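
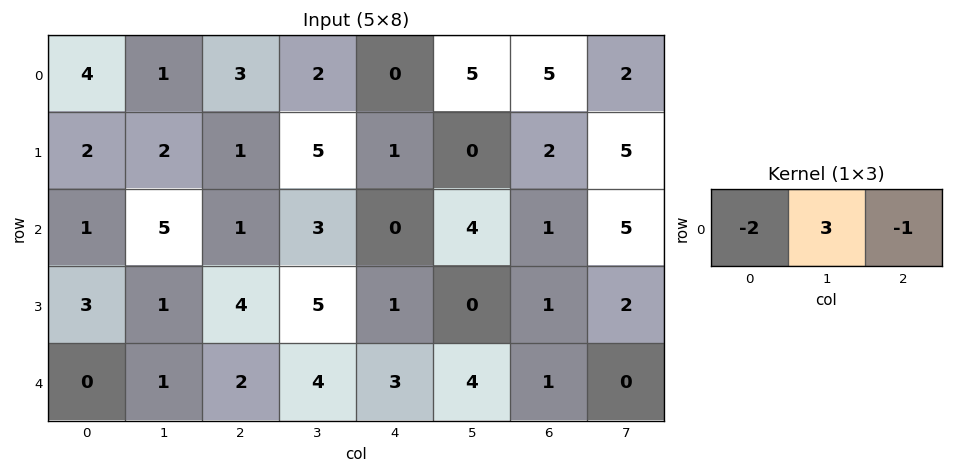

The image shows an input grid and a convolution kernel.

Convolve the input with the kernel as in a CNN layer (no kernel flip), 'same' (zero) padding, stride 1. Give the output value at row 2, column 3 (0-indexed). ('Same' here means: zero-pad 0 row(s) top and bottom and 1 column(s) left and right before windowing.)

The receptive field on the zero-padded input at this output position is [1 3 0]. Elementwise product with the kernel and sum: 1·-2 + 3·3 + 0·-1.

7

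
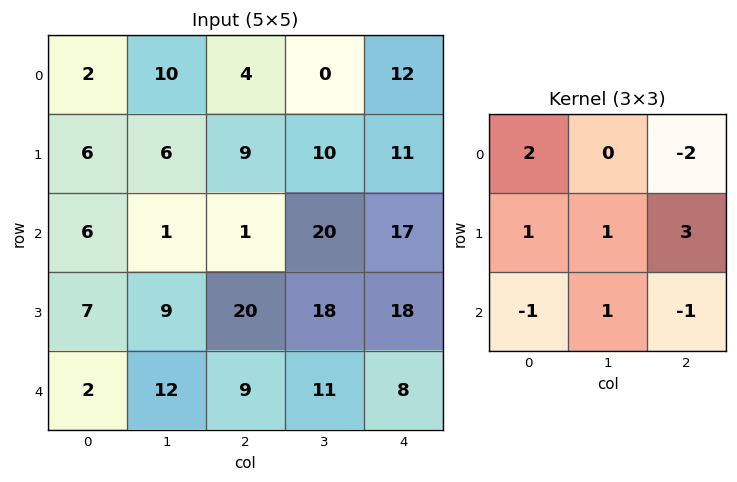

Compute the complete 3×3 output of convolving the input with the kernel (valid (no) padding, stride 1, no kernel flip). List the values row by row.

Output[0,0]: The receptive field on the input at this output position is [2 10 4 / 6 6 9 / 6 1 1]. Elementwise product with the kernel and sum: 2·2 + 4·-2 + 6·1 + 6·1 + 9·3 + 6·-1 + 1·1 + 1·-1.
Output[0,1]: The receptive field on the input at this output position is [10 4 0 / 6 9 10 / 1 1 20]. Elementwise product with the kernel and sum: 10·2 + 0·-2 + 6·1 + 9·1 + 10·3 + 1·-1 + 1·1 + 20·-1.

29 45 38
-14 47 48
87 31 54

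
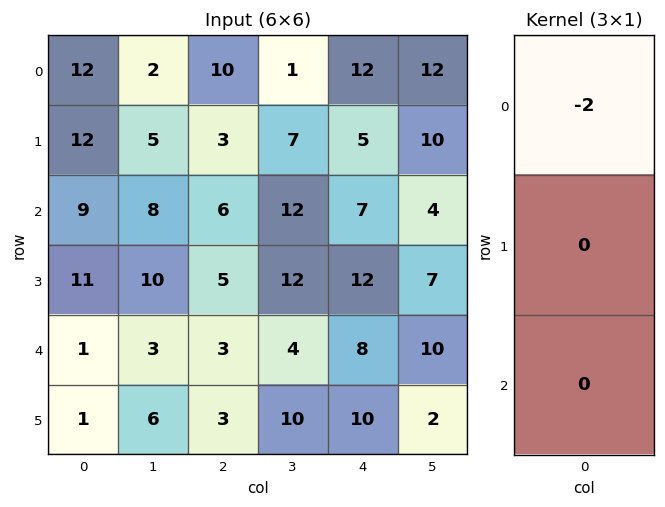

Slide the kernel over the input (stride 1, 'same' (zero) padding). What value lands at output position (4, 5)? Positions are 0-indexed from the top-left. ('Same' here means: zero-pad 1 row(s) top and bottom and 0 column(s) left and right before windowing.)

-14

The receptive field on the zero-padded input at this output position is [7 / 10 / 2]. Elementwise product with the kernel and sum: 7·-2.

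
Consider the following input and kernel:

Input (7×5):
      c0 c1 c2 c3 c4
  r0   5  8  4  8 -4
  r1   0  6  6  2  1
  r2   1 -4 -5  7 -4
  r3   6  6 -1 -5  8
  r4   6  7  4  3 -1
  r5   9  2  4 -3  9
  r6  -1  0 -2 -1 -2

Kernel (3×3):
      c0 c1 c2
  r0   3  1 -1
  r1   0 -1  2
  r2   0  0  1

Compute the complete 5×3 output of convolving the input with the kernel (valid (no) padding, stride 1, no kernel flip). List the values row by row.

Output[0,0]: The receptive field on the input at this output position is [5 8 4 / 0 6 6 / 1 -4 -5]. Elementwise product with the kernel and sum: 5·3 + 8·1 + 4·-1 + 6·-1 + 6·2 + -5·1.

20 25 20
-7 36 12
0 -30 16
30 21 -12
25 11 35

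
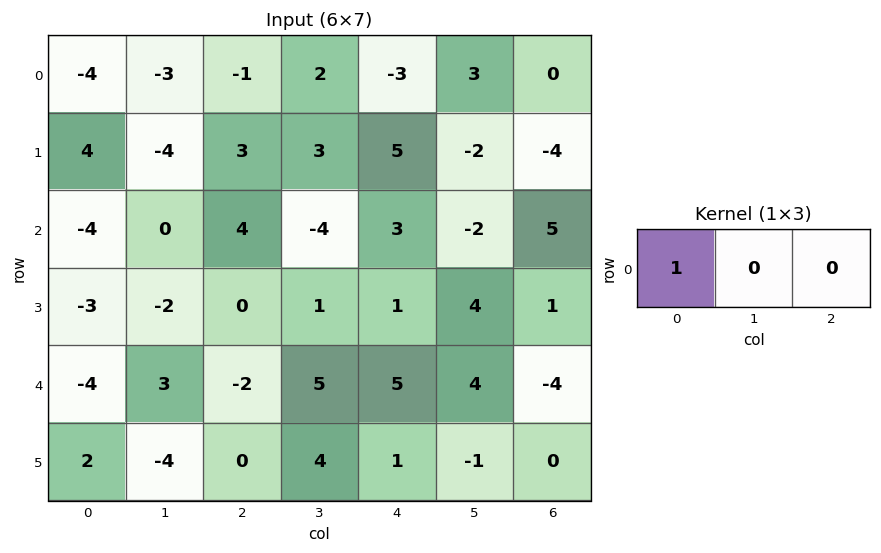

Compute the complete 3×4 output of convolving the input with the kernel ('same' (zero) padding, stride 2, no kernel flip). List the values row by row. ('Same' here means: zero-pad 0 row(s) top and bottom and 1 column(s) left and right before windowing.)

0 -3 2 3
0 0 -4 -2
0 3 5 4

Output[0,0]: The receptive field on the zero-padded input at this output position is [0 -4 -3]. Elementwise product with the kernel and sum: 0·1.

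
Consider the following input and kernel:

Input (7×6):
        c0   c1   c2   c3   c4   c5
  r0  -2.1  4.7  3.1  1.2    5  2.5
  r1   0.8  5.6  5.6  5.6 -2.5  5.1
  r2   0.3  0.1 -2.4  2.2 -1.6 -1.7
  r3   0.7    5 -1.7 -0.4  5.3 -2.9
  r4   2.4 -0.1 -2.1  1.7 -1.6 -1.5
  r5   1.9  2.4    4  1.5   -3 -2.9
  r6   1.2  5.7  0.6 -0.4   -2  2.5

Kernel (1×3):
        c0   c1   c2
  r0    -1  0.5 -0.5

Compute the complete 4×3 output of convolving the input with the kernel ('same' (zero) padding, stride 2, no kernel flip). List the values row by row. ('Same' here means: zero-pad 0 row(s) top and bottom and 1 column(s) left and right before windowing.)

Output[0,0]: The receptive field on the zero-padded input at this output position is [0 -2.1 4.7]. Elementwise product with the kernel and sum: 0·-1 + -2.1·0.5 + 4.7·-0.5.

-3.4 -3.75 0.05
0.1 -2.4 -2.15
1.25 -1.8 -1.75
-2.25 -5.2 -1.85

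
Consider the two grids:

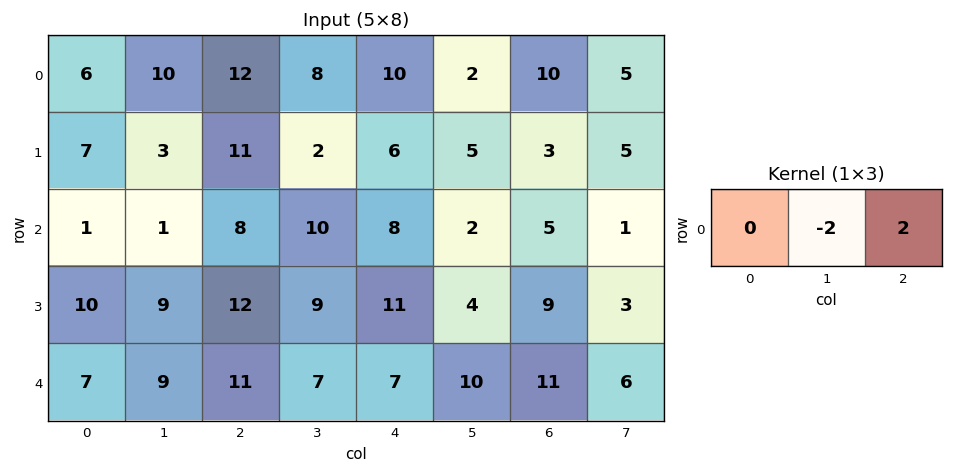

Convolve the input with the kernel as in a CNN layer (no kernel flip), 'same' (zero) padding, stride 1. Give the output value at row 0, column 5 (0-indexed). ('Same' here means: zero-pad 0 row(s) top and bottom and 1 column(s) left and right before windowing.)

The receptive field on the zero-padded input at this output position is [10 2 10]. Elementwise product with the kernel and sum: 2·-2 + 10·2.

16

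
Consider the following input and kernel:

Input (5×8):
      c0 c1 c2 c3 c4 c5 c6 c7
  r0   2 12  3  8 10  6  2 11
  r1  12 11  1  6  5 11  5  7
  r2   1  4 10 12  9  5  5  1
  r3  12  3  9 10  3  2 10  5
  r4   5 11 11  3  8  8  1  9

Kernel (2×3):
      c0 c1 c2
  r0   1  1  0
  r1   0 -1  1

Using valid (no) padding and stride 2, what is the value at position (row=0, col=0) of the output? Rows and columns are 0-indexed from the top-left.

The receptive field on the input at this output position is [2 12 3 / 12 11 1]. Elementwise product with the kernel and sum: 2·1 + 12·1 + 11·-1 + 1·1.

4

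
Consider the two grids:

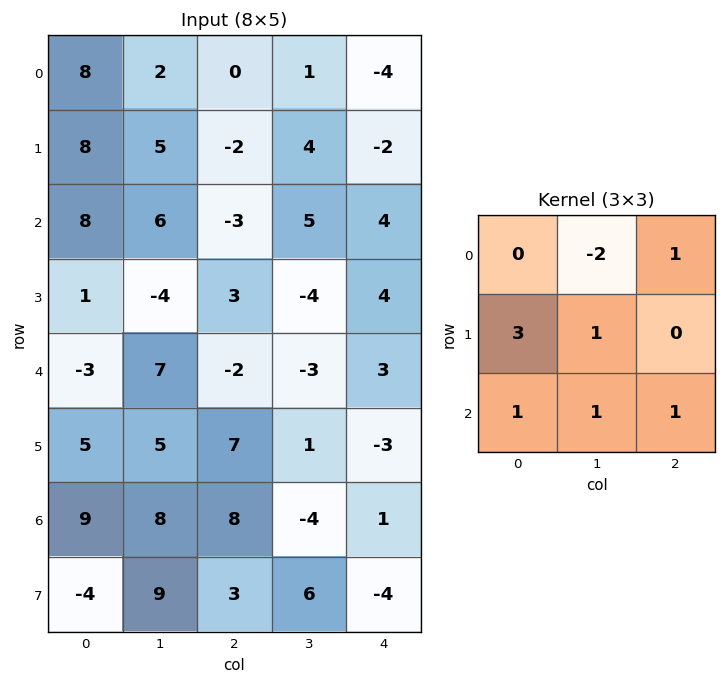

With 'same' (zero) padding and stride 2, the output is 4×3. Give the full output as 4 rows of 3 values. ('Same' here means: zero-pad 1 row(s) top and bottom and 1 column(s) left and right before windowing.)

21 13 1
-6 18 23
1 22 -16
9 37 -3

Output[0,0]: The receptive field on the zero-padded input at this output position is [0 0 0 / 0 8 2 / 0 8 5]. Elementwise product with the kernel and sum: 0·-2 + 0·1 + 0·3 + 8·1 + 0·1 + 8·1 + 5·1.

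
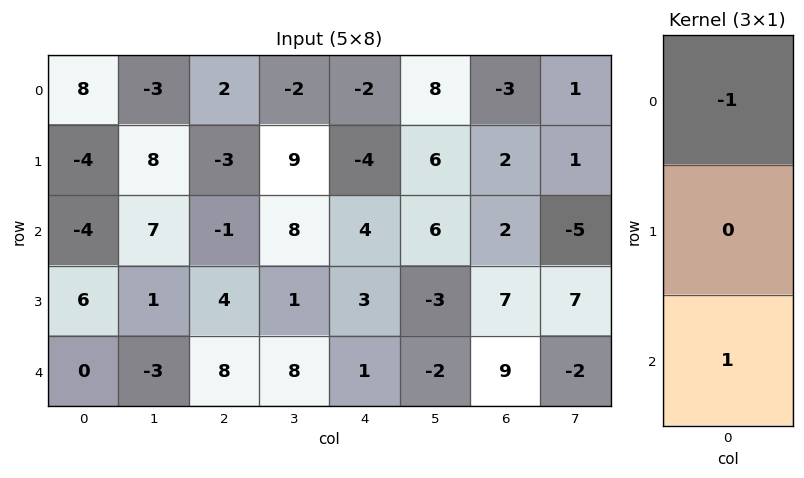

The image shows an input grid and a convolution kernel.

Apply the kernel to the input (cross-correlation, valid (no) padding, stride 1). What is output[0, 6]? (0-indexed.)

5

The receptive field on the input at this output position is [-3 / 2 / 2]. Elementwise product with the kernel and sum: -3·-1 + 2·1.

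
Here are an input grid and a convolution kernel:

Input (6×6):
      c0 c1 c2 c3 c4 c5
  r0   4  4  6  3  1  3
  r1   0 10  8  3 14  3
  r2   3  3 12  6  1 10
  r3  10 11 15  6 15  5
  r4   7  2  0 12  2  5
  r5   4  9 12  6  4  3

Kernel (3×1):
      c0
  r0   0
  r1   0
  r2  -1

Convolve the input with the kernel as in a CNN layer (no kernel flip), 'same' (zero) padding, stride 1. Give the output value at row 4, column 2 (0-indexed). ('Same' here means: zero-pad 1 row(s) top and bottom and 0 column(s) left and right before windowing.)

The receptive field on the zero-padded input at this output position is [15 / 0 / 12]. Elementwise product with the kernel and sum: 12·-1.

-12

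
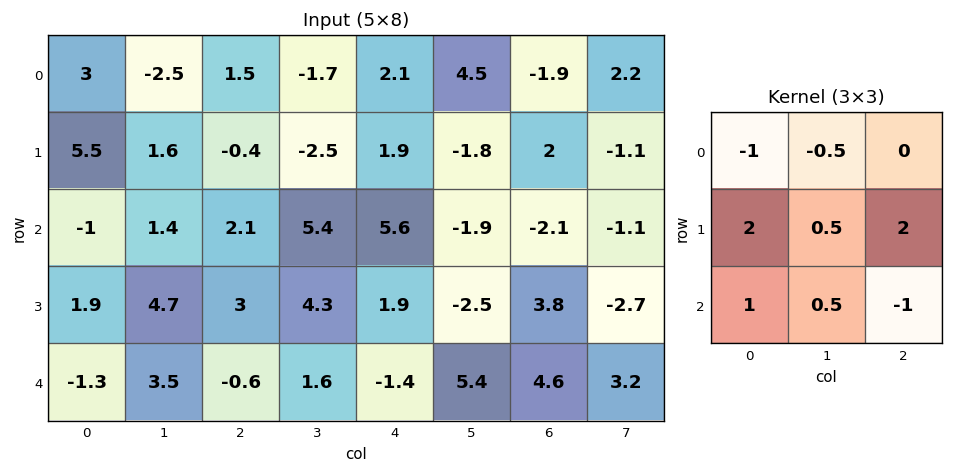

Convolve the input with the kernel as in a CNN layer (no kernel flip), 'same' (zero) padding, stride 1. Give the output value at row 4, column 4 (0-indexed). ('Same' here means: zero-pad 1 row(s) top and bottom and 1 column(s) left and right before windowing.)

The receptive field on the zero-padded input at this output position is [4.3 1.9 -2.5 / 1.6 -1.4 5.4 / 0 0 0]. Elementwise product with the kernel and sum: 4.3·-1 + 1.9·-0.5 + 1.6·2 + -1.4·0.5 + 5.4·2 + 0·1 + 0·0.5 + 0·-1.

8.05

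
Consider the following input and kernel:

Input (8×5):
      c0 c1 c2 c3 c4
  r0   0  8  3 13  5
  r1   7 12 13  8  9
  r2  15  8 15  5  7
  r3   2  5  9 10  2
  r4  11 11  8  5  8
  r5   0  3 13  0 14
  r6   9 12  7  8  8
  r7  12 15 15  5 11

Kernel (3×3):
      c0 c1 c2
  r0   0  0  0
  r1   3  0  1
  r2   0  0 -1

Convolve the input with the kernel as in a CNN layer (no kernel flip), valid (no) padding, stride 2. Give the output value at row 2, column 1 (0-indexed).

The receptive field on the input at this output position is [8 5 8 / 13 0 14 / 7 8 8]. Elementwise product with the kernel and sum: 13·3 + 14·1 + 8·-1.

45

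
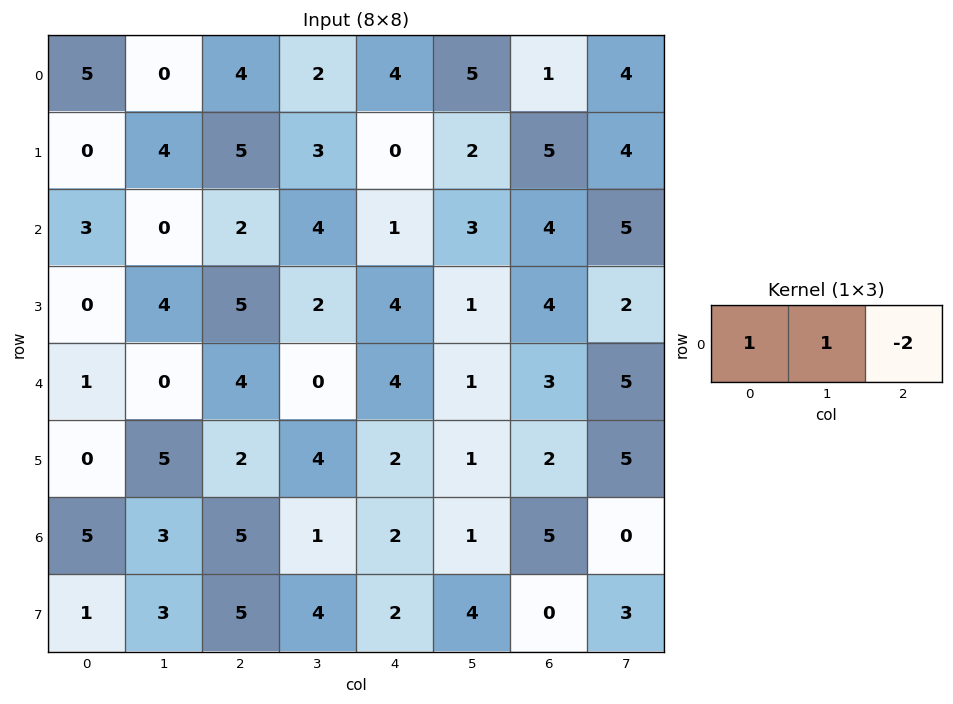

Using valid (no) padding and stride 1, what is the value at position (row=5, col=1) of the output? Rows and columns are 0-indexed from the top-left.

-1

The receptive field on the input at this output position is [5 2 4]. Elementwise product with the kernel and sum: 5·1 + 2·1 + 4·-2.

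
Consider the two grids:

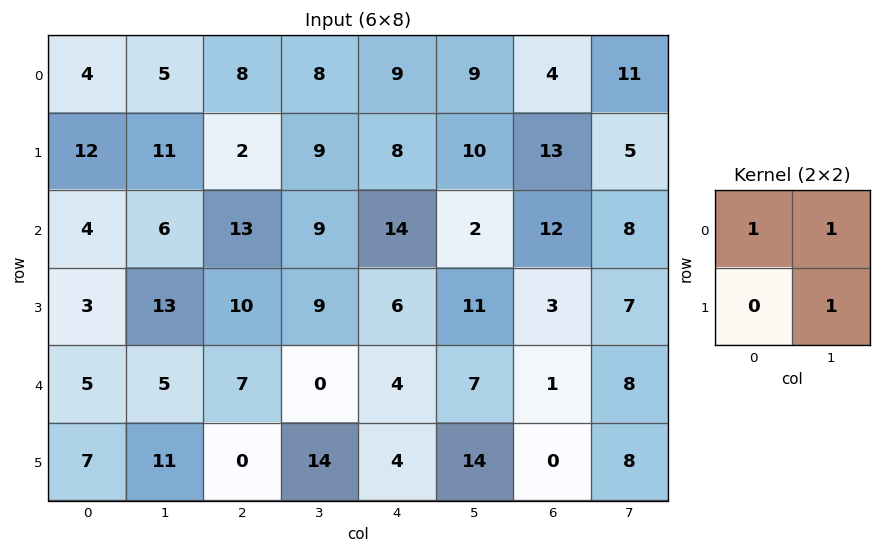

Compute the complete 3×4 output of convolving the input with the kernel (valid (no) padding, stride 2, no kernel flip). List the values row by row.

20 25 28 20
23 31 27 27
21 21 25 17

Output[0,0]: The receptive field on the input at this output position is [4 5 / 12 11]. Elementwise product with the kernel and sum: 4·1 + 5·1 + 11·1.
Output[0,1]: The receptive field on the input at this output position is [8 8 / 2 9]. Elementwise product with the kernel and sum: 8·1 + 8·1 + 9·1.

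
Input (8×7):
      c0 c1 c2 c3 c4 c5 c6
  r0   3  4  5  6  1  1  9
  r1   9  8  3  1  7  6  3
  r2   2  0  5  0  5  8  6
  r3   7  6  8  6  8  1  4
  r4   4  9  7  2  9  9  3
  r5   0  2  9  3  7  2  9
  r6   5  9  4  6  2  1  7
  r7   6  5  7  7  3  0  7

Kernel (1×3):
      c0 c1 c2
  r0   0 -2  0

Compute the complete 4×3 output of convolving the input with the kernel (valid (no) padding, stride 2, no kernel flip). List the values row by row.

-8 -12 -2
0 0 -16
-18 -4 -18
-18 -12 -2

Output[0,0]: The receptive field on the input at this output position is [3 4 5]. Elementwise product with the kernel and sum: 4·-2.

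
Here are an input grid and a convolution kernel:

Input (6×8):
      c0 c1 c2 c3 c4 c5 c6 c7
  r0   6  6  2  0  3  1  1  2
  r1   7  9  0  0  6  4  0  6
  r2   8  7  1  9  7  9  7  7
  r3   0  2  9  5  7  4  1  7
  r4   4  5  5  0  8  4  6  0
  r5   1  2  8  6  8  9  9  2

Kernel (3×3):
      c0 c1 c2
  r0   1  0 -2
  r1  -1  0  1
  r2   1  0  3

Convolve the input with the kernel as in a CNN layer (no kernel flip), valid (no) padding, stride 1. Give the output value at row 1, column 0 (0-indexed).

The receptive field on the input at this output position is [7 9 0 / 8 7 1 / 0 2 9]. Elementwise product with the kernel and sum: 7·1 + 0·-2 + 8·-1 + 1·1 + 0·1 + 9·3.

27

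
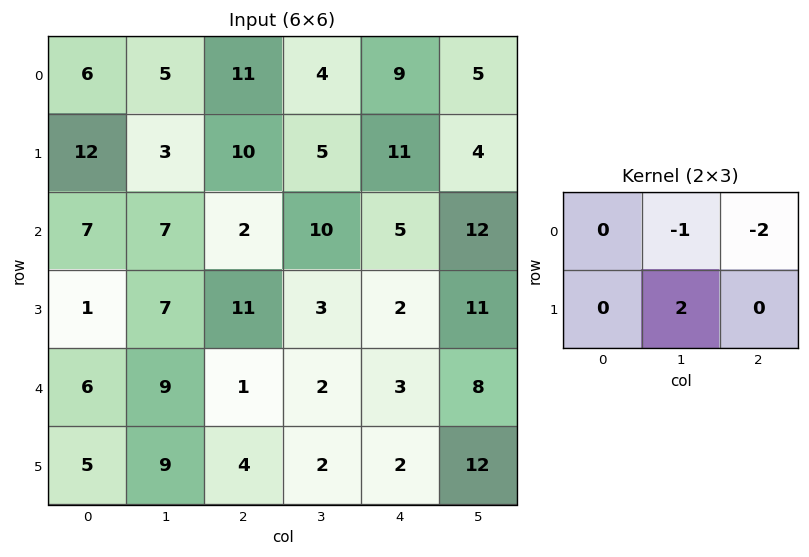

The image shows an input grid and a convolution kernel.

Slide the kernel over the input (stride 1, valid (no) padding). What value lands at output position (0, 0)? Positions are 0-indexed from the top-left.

-21

The receptive field on the input at this output position is [6 5 11 / 12 3 10]. Elementwise product with the kernel and sum: 5·-1 + 11·-2 + 3·2.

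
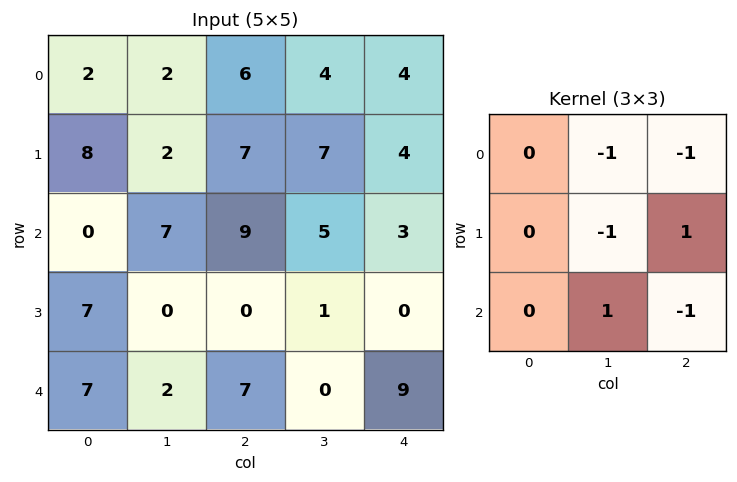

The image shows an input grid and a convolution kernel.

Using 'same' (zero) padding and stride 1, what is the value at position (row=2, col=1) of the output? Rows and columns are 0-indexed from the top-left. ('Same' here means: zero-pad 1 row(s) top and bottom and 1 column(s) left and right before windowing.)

The receptive field on the zero-padded input at this output position is [8 2 7 / 0 7 9 / 7 0 0]. Elementwise product with the kernel and sum: 2·-1 + 7·-1 + 7·-1 + 9·1 + 0·1 + 0·-1.

-7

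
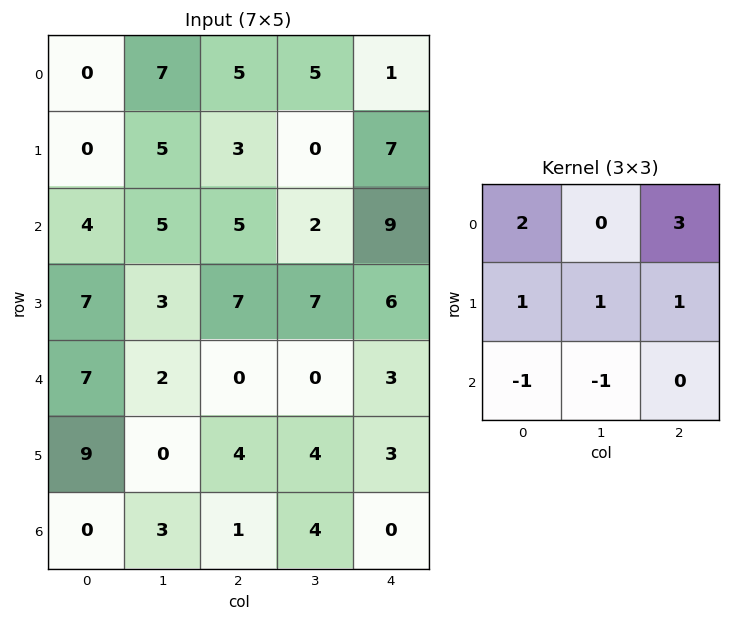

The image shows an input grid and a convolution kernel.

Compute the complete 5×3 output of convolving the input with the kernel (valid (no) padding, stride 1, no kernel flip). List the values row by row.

Output[0,0]: The receptive field on the input at this output position is [0 7 5 / 0 5 3 / 4 5 5]. Elementwise product with the kernel and sum: 0·2 + 5·3 + 0·1 + 5·1 + 3·1 + 4·-1 + 5·-1.

14 27 16
13 12 29
31 31 57
35 25 27
24 8 15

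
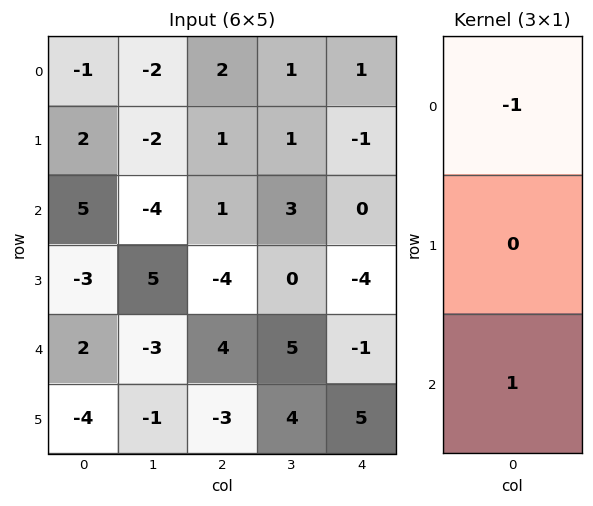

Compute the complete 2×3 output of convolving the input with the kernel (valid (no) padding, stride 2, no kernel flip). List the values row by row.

6 -1 -1
-3 3 -1

Output[0,0]: The receptive field on the input at this output position is [-1 / 2 / 5]. Elementwise product with the kernel and sum: -1·-1 + 5·1.
Output[0,1]: The receptive field on the input at this output position is [2 / 1 / 1]. Elementwise product with the kernel and sum: 2·-1 + 1·1.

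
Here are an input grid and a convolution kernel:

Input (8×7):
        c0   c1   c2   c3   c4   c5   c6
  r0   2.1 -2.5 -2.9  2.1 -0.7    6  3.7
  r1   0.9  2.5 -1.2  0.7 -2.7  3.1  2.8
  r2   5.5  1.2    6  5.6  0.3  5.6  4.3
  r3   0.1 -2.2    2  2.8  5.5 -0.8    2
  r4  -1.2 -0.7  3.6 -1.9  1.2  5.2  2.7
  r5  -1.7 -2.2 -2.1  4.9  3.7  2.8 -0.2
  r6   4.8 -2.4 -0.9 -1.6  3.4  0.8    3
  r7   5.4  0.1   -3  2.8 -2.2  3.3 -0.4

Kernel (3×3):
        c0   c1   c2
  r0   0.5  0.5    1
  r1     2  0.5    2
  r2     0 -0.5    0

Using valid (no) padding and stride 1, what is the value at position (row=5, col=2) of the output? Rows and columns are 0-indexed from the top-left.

The receptive field on the input at this output position is [-2.1 4.9 3.7 / -0.9 -1.6 3.4 / -3 2.8 -2.2]. Elementwise product with the kernel and sum: -2.1·0.5 + 4.9·0.5 + 3.7·1 + -0.9·2 + -1.6·0.5 + 3.4·2 + 2.8·-0.5.

7.9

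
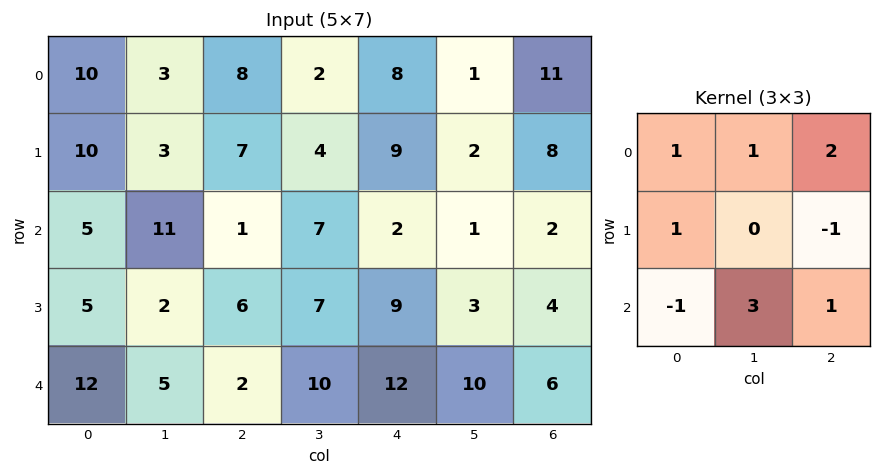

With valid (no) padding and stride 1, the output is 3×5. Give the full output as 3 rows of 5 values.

Output[0,0]: The receptive field on the input at this output position is [10 3 8 / 10 3 7 / 5 11 1]. Elementwise product with the kernel and sum: 10·1 + 3·1 + 8·2 + 10·1 + 7·-1 + 5·-1 + 11·3 + 1·1.

61 13 46 14 35
38 45 52 46 31
22 32 49 51 36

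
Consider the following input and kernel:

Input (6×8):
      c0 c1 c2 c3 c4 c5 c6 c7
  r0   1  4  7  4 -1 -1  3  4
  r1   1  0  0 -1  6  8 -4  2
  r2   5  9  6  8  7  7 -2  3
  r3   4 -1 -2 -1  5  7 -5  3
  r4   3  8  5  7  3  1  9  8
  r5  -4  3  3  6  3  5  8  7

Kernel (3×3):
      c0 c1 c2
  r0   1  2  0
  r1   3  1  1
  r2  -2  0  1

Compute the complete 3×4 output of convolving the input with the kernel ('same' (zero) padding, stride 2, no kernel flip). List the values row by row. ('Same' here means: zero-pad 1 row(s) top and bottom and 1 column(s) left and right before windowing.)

5 22 20 -10
15 42 58 11
22 31 27 14

Output[0,0]: The receptive field on the zero-padded input at this output position is [0 0 0 / 0 1 4 / 0 1 0]. Elementwise product with the kernel and sum: 0·1 + 0·2 + 0·3 + 1·1 + 4·1 + 0·-2 + 0·1.
Output[0,1]: The receptive field on the zero-padded input at this output position is [0 0 0 / 4 7 4 / 0 0 -1]. Elementwise product with the kernel and sum: 0·1 + 0·2 + 4·3 + 7·1 + 4·1 + 0·-2 + -1·1.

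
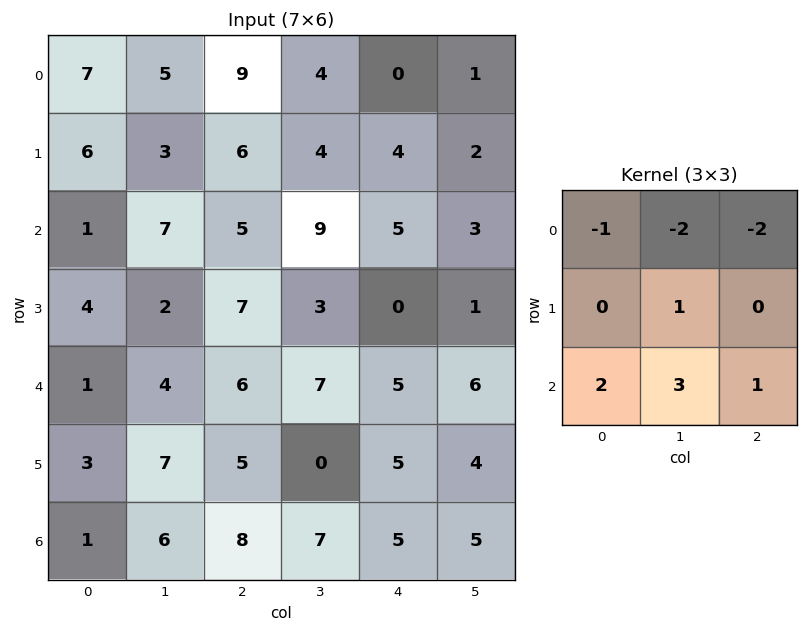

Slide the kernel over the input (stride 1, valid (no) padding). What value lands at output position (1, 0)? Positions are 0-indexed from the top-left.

The receptive field on the input at this output position is [6 3 6 / 1 7 5 / 4 2 7]. Elementwise product with the kernel and sum: 6·-1 + 3·-2 + 6·-2 + 7·1 + 4·2 + 2·3 + 7·1.

4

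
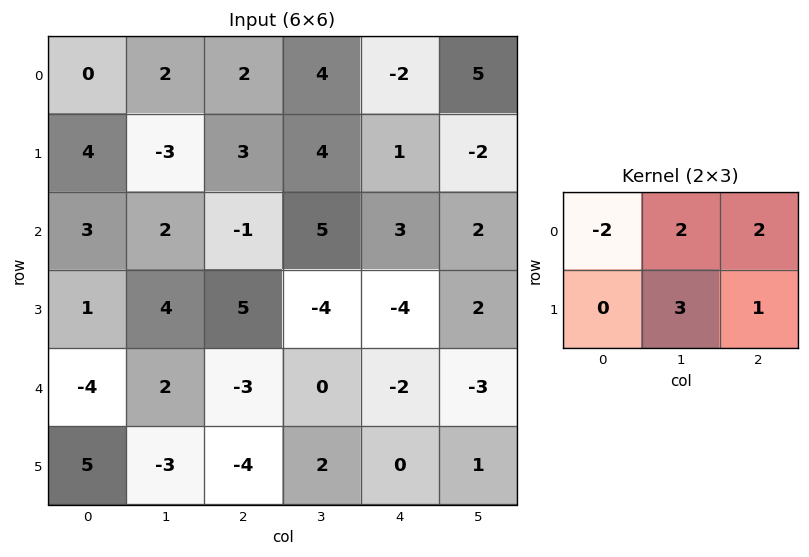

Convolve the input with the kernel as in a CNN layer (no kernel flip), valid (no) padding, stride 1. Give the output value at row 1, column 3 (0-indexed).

The receptive field on the input at this output position is [4 1 -2 / 5 3 2]. Elementwise product with the kernel and sum: 4·-2 + 1·2 + -2·2 + 3·3 + 2·1.

1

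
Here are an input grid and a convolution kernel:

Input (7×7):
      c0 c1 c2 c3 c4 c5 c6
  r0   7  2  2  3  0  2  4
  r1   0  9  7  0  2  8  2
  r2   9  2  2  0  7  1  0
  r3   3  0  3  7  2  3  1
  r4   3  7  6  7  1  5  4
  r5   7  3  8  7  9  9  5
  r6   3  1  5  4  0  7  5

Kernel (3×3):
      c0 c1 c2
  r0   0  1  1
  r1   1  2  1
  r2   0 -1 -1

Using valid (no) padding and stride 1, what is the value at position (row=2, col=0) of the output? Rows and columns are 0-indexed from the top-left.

-3

The receptive field on the input at this output position is [9 2 2 / 3 0 3 / 3 7 6]. Elementwise product with the kernel and sum: 2·1 + 2·1 + 3·1 + 0·2 + 3·1 + 7·-1 + 6·-1.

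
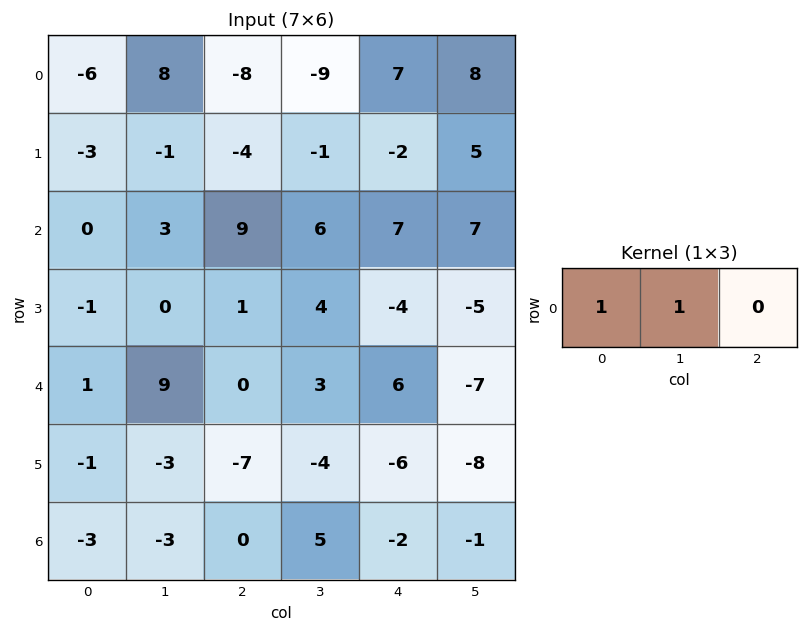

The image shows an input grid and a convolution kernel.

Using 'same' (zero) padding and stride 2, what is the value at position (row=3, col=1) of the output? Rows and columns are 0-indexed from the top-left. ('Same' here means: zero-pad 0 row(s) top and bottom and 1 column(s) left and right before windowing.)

The receptive field on the zero-padded input at this output position is [-3 0 5]. Elementwise product with the kernel and sum: -3·1 + 0·1.

-3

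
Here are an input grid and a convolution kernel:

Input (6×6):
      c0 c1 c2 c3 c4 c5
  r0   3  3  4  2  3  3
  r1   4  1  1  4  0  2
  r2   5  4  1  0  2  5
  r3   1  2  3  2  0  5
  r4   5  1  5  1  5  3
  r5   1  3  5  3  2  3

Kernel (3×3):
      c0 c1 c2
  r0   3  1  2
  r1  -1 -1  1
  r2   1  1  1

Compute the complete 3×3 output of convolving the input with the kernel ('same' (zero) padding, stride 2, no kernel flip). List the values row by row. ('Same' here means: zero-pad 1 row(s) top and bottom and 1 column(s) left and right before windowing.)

Output[0,0]: The receptive field on the zero-padded input at this output position is [0 0 0 / 0 3 3 / 0 4 1]. Elementwise product with the kernel and sum: 0·3 + 0·1 + 0·2 + 0·-1 + 3·-1 + 3·1 + 0·1 + 4·1 + 1·1.
Output[0,1]: The receptive field on the zero-padded input at this output position is [0 0 0 / 3 4 2 / 1 1 4]. Elementwise product with the kernel and sum: 0·3 + 0·1 + 0·2 + 3·-1 + 4·-1 + 2·1 + 1·1 + 1·1 + 4·1.

5 1 4
8 14 26
5 19 21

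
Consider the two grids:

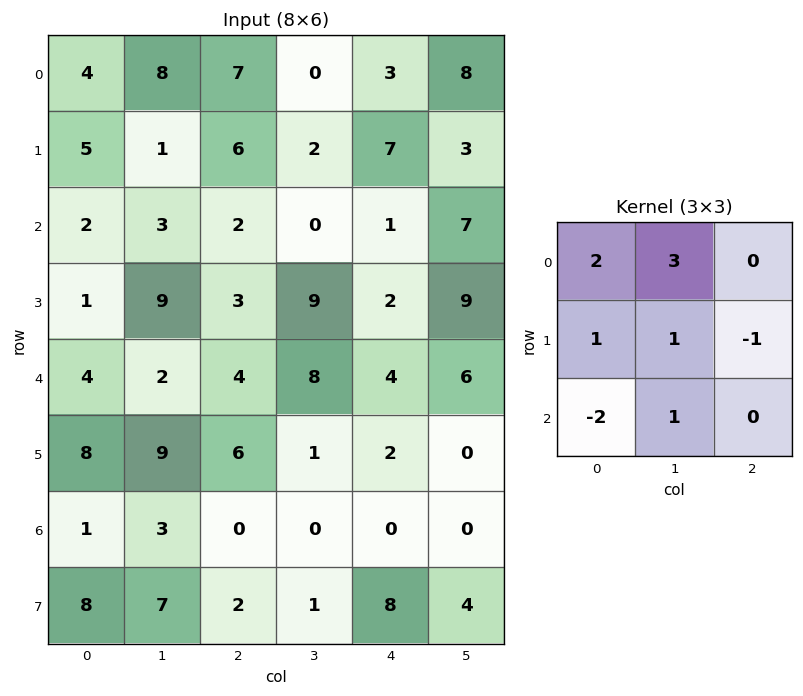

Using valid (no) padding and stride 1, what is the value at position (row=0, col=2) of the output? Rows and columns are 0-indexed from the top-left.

11

The receptive field on the input at this output position is [7 0 3 / 6 2 7 / 2 0 1]. Elementwise product with the kernel and sum: 7·2 + 0·3 + 6·1 + 2·1 + 7·-1 + 2·-2 + 0·1.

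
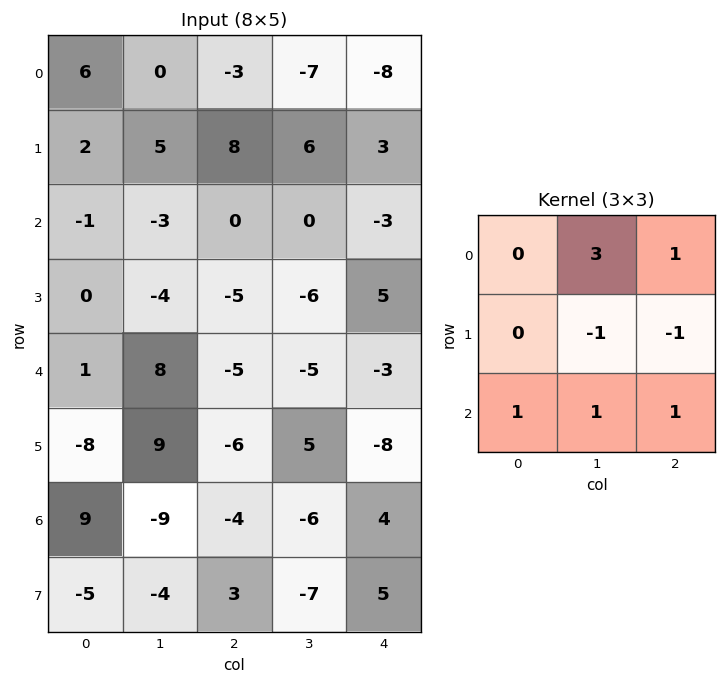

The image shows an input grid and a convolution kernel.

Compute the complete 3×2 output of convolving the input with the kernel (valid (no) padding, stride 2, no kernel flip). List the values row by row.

-20 -41
4 -15
12 -21

Output[0,0]: The receptive field on the input at this output position is [6 0 -3 / 2 5 8 / -1 -3 0]. Elementwise product with the kernel and sum: 0·3 + -3·1 + 5·-1 + 8·-1 + -1·1 + -3·1 + 0·1.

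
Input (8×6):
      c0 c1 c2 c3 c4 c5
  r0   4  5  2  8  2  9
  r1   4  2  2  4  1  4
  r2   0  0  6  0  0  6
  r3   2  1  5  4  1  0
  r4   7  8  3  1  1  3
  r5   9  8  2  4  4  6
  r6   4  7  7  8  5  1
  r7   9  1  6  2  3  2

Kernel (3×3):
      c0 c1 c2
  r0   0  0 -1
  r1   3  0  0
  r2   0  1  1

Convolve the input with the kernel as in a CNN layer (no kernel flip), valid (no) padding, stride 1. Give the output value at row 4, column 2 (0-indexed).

18

The receptive field on the input at this output position is [3 1 1 / 2 4 4 / 7 8 5]. Elementwise product with the kernel and sum: 1·-1 + 2·3 + 8·1 + 5·1.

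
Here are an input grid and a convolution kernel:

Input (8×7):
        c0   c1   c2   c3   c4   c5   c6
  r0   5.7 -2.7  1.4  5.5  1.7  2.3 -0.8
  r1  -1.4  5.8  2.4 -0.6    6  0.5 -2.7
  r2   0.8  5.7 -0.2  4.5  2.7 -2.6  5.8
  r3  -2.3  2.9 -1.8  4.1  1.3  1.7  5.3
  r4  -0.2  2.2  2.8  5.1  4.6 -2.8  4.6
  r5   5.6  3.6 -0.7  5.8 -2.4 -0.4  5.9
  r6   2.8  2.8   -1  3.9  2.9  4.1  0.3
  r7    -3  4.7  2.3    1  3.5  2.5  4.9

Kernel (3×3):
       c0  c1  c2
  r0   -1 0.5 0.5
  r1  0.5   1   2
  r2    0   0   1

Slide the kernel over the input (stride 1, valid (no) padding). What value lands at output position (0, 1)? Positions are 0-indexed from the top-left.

The receptive field on the input at this output position is [-2.7 1.4 5.5 / 5.8 2.4 -0.6 / 5.7 -0.2 4.5]. Elementwise product with the kernel and sum: -2.7·-1 + 1.4·0.5 + 5.5·0.5 + 5.8·0.5 + 2.4·1 + -0.6·2 + 4.5·1.

14.75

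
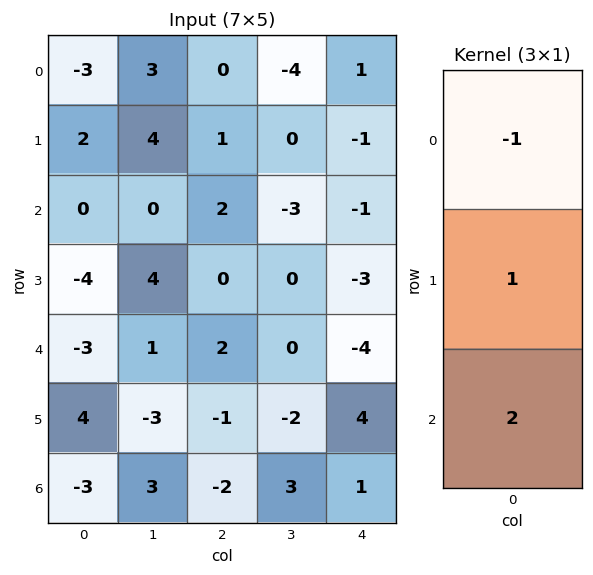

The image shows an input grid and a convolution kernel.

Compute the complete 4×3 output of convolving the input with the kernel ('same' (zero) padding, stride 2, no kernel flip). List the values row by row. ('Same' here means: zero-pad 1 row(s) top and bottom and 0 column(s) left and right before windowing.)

1 2 -1
-10 1 -6
9 0 7
-7 -1 -3

Output[0,0]: The receptive field on the zero-padded input at this output position is [0 / -3 / 2]. Elementwise product with the kernel and sum: 0·-1 + -3·1 + 2·2.
Output[0,1]: The receptive field on the zero-padded input at this output position is [0 / 0 / 1]. Elementwise product with the kernel and sum: 0·-1 + 0·1 + 1·2.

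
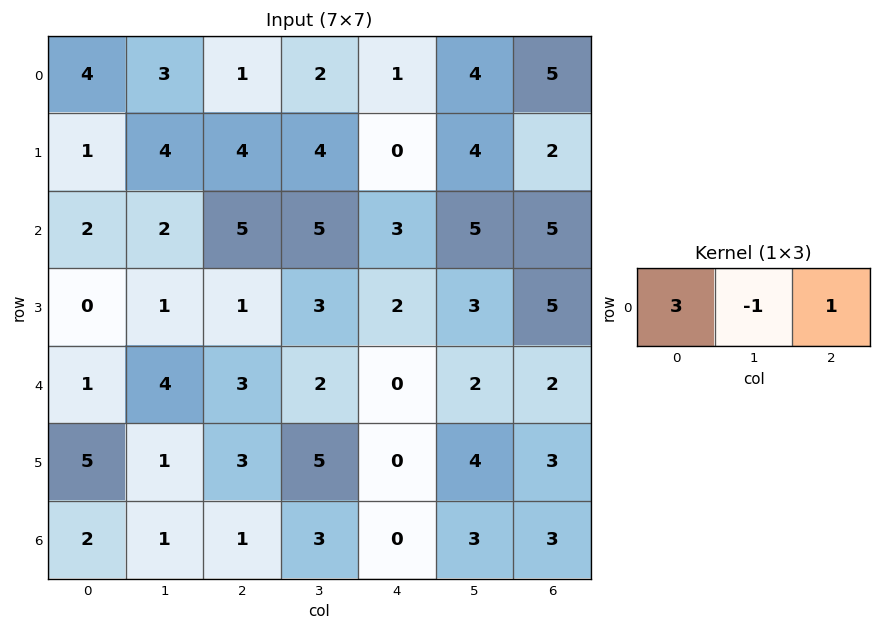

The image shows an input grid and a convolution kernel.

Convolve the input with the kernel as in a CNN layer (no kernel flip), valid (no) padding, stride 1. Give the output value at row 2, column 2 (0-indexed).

13

The receptive field on the input at this output position is [5 5 3]. Elementwise product with the kernel and sum: 5·3 + 5·-1 + 3·1.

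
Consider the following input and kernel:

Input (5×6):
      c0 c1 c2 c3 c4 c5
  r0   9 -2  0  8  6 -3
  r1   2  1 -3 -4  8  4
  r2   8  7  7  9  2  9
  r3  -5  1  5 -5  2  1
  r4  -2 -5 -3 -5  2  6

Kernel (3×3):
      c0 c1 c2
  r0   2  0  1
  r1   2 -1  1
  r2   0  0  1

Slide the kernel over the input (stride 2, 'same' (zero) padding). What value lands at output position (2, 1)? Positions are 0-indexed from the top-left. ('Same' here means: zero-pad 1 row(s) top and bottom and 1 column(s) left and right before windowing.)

The receptive field on the zero-padded input at this output position is [1 5 -5 / -5 -3 -5 / 0 0 0]. Elementwise product with the kernel and sum: 1·2 + -5·1 + -5·2 + -3·-1 + -5·1 + 0·1.

-15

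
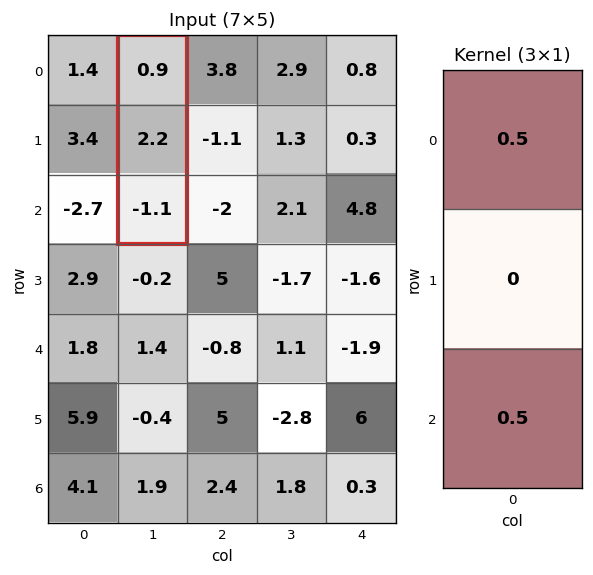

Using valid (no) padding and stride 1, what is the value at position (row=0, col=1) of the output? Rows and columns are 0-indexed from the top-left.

-0.1

The receptive field on the input at this output position is [0.9 / 2.2 / -1.1]. Elementwise product with the kernel and sum: 0.9·0.5 + -1.1·0.5.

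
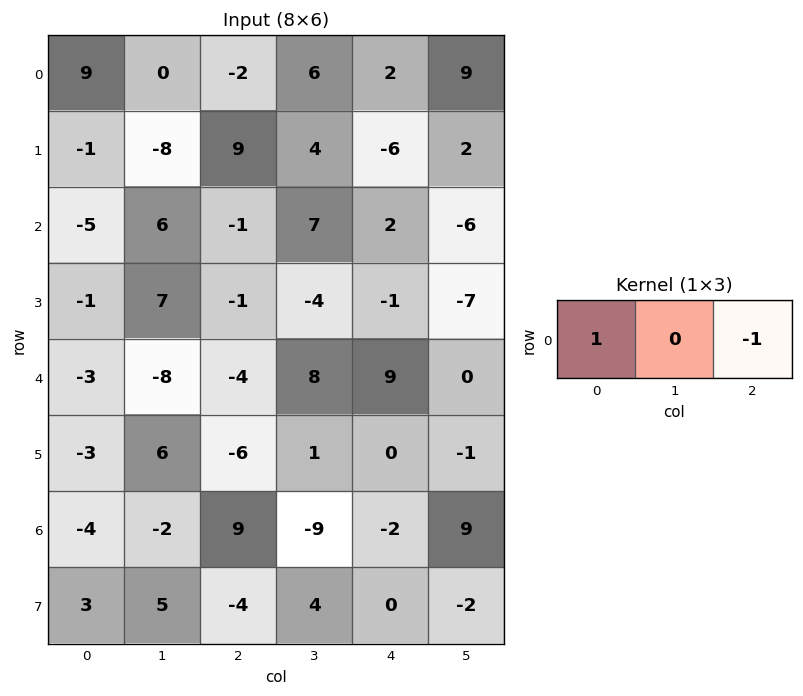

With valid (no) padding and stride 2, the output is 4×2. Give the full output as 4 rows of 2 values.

Output[0,0]: The receptive field on the input at this output position is [9 0 -2]. Elementwise product with the kernel and sum: 9·1 + -2·-1.

11 -4
-4 -3
1 -13
-13 11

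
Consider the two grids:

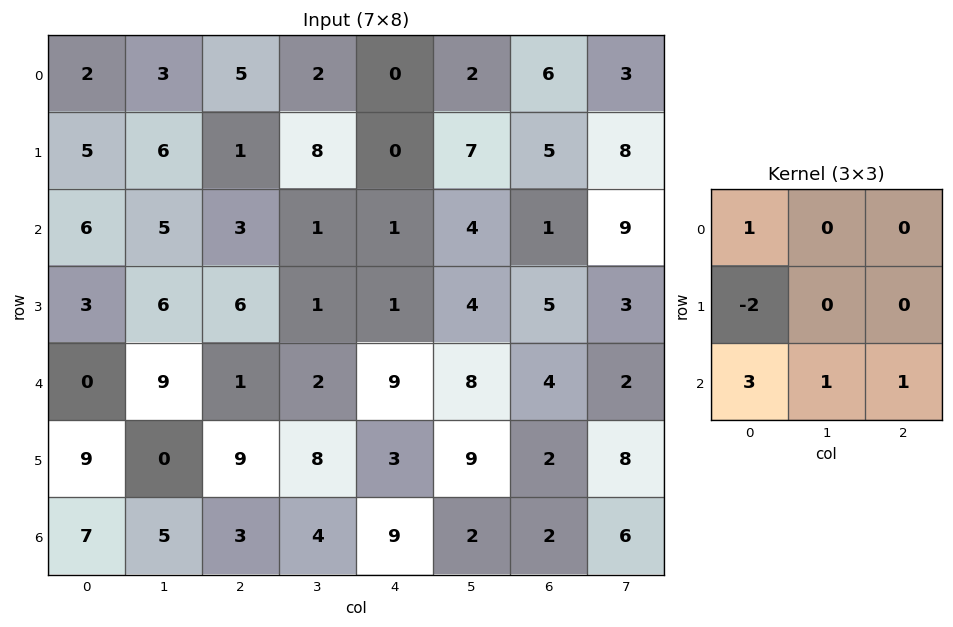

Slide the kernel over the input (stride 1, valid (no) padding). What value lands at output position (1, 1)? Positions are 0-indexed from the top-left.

The receptive field on the input at this output position is [6 1 8 / 5 3 1 / 6 6 1]. Elementwise product with the kernel and sum: 6·1 + 5·-2 + 6·3 + 6·1 + 1·1.

21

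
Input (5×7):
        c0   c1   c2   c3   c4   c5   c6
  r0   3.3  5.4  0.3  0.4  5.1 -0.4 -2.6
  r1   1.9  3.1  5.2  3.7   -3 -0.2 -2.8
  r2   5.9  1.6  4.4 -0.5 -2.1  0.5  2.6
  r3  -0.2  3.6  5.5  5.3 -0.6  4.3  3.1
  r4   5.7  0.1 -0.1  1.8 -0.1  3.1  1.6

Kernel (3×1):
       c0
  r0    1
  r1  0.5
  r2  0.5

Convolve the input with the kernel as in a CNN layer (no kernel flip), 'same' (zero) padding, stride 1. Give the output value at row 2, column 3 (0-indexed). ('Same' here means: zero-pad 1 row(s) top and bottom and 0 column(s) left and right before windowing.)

6.1

The receptive field on the zero-padded input at this output position is [3.7 / -0.5 / 5.3]. Elementwise product with the kernel and sum: 3.7·1 + -0.5·0.5 + 5.3·0.5.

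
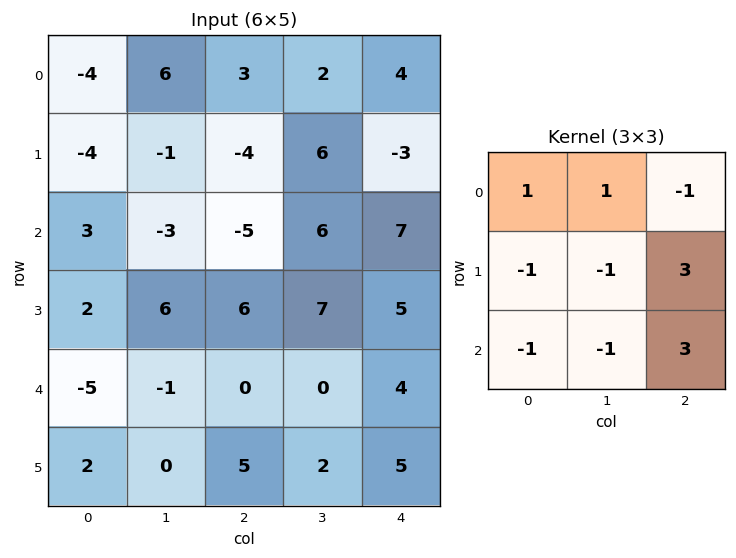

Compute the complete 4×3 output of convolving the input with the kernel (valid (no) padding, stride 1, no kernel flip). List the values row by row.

Output[0,0]: The receptive field on the input at this output position is [-4 6 3 / -4 -1 -4 / 3 -3 -5]. Elementwise product with the kernel and sum: -4·1 + 6·1 + 3·-1 + -4·-1 + -1·-1 + -4·3 + 3·-1 + -3·-1 + -5·3.
Output[0,1]: The receptive field on the input at this output position is [6 3 2 / -1 -4 6 / -3 -5 6]. Elementwise product with the kernel and sum: 6·1 + 3·1 + 2·-1 + -1·-1 + -4·-1 + 6·3 + -3·-1 + -5·-1 + 6·3.

-23 56 10
-6 24 27
21 -4 8
21 7 28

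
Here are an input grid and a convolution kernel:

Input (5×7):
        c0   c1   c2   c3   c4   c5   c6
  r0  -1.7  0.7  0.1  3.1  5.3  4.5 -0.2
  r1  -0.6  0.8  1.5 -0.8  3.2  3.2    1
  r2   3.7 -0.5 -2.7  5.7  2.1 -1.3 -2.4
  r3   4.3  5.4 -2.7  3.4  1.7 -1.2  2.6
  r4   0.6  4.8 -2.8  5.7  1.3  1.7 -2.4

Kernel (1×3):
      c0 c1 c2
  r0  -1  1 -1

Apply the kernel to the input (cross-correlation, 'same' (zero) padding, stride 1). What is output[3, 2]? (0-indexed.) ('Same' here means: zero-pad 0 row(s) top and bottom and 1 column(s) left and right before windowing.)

The receptive field on the zero-padded input at this output position is [5.4 -2.7 3.4]. Elementwise product with the kernel and sum: 5.4·-1 + -2.7·1 + 3.4·-1.

-11.5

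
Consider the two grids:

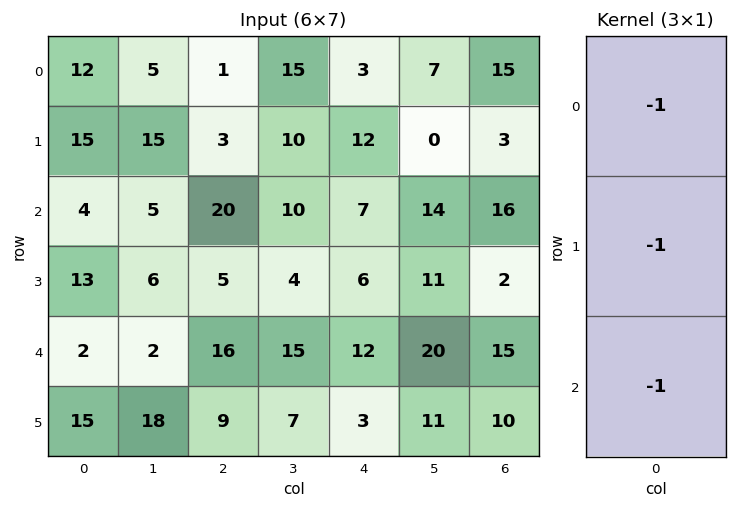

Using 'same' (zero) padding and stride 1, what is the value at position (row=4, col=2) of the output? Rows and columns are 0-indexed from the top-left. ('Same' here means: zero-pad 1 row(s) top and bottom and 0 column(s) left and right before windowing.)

The receptive field on the zero-padded input at this output position is [5 / 16 / 9]. Elementwise product with the kernel and sum: 5·-1 + 16·-1 + 9·-1.

-30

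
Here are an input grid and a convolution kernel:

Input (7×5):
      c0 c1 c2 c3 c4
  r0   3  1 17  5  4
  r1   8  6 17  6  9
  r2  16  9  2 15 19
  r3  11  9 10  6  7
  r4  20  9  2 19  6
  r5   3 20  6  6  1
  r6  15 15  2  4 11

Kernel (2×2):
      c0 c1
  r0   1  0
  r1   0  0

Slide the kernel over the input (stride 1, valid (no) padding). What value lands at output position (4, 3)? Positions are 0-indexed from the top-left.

19

The receptive field on the input at this output position is [19 6 / 6 1]. Elementwise product with the kernel and sum: 19·1.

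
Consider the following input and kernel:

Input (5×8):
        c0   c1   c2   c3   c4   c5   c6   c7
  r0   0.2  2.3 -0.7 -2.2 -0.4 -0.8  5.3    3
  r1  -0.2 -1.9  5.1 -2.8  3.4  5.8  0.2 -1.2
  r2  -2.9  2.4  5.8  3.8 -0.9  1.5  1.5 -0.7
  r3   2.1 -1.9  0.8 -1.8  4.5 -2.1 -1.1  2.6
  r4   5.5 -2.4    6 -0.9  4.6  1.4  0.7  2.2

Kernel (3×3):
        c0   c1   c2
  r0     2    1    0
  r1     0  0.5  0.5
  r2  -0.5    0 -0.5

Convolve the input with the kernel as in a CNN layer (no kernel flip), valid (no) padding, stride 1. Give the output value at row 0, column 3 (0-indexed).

The receptive field on the input at this output position is [-2.2 -0.4 -0.8 / -2.8 3.4 5.8 / 3.8 -0.9 1.5]. Elementwise product with the kernel and sum: -2.2·2 + -0.4·1 + 3.4·0.5 + 5.8·0.5 + 3.8·-0.5 + 1.5·-0.5.

-2.85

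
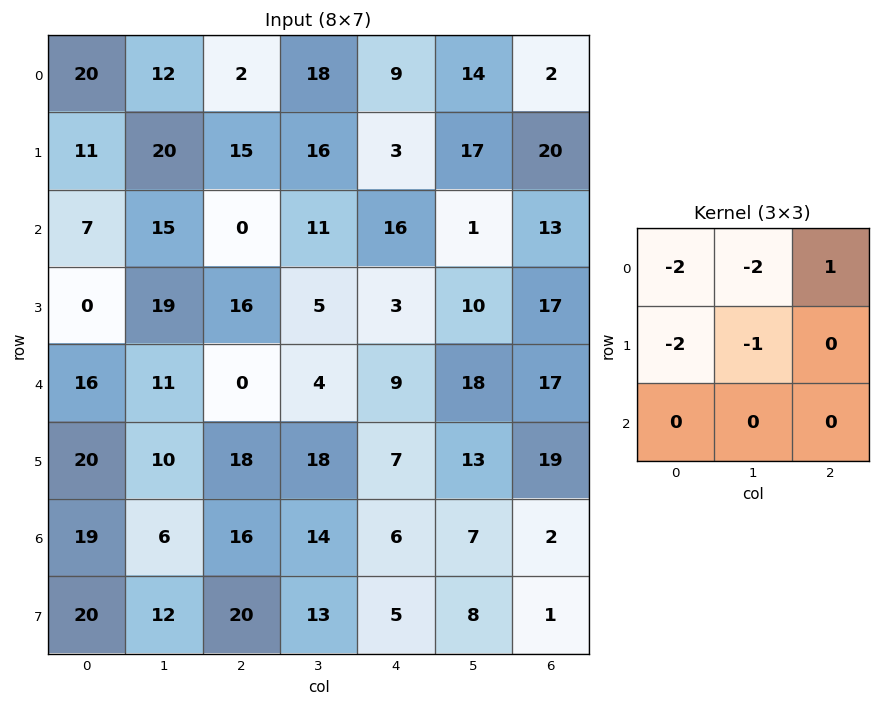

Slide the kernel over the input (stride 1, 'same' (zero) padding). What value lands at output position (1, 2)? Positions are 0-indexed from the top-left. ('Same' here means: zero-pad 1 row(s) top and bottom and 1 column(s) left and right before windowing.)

The receptive field on the zero-padded input at this output position is [12 2 18 / 20 15 16 / 15 0 11]. Elementwise product with the kernel and sum: 12·-2 + 2·-2 + 18·1 + 20·-2 + 15·-1.

-65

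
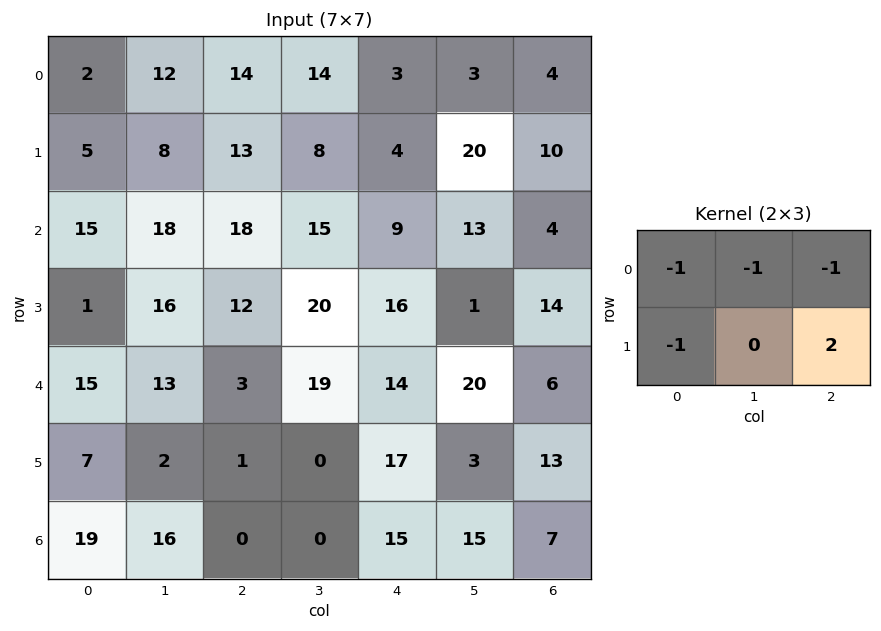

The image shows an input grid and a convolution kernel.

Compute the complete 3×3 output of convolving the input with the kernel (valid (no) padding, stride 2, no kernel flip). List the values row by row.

Output[0,0]: The receptive field on the input at this output position is [2 12 14 / 5 8 13]. Elementwise product with the kernel and sum: 2·-1 + 12·-1 + 14·-1 + 5·-1 + 13·2.

-7 -36 6
-28 -22 -14
-36 -3 -31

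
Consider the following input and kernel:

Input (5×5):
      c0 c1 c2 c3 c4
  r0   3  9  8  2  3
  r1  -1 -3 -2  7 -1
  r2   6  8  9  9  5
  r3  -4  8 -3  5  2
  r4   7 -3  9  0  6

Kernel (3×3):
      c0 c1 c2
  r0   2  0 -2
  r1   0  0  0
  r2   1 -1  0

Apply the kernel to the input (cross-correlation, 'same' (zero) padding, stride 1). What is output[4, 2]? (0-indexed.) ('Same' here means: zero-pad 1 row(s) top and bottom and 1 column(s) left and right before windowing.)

6

The receptive field on the zero-padded input at this output position is [8 -3 5 / -3 9 0 / 0 0 0]. Elementwise product with the kernel and sum: 8·2 + 5·-2 + 0·1 + 0·-1.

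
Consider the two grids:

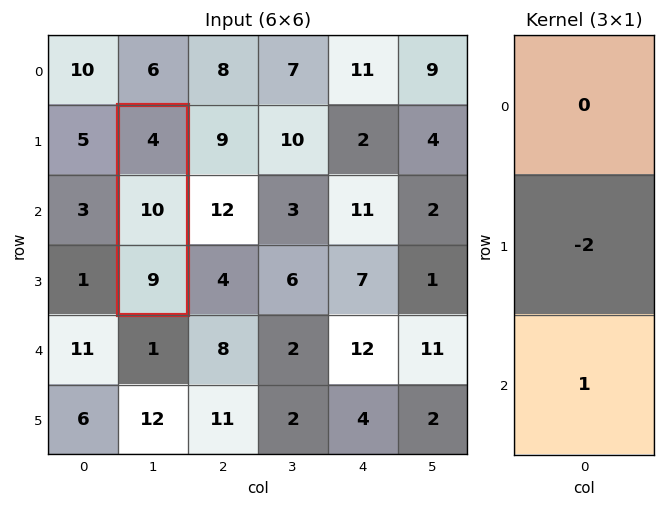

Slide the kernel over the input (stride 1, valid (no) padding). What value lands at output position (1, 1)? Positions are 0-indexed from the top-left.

-11

The receptive field on the input at this output position is [4 / 10 / 9]. Elementwise product with the kernel and sum: 10·-2 + 9·1.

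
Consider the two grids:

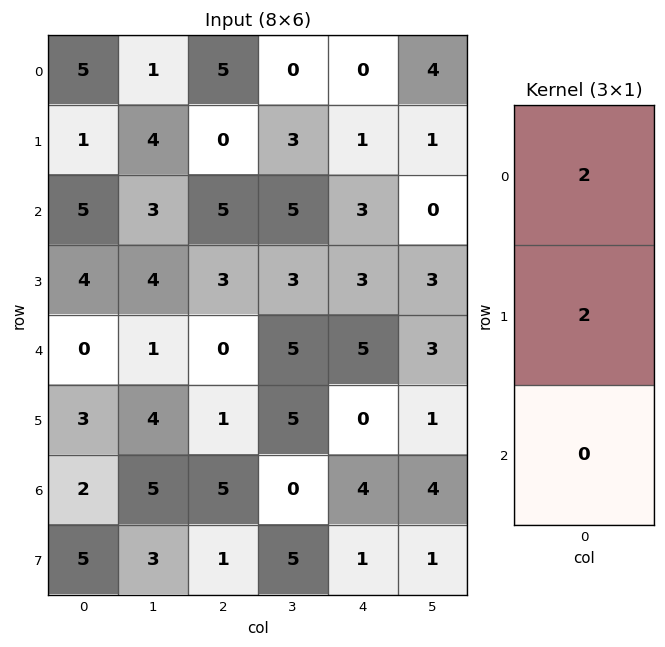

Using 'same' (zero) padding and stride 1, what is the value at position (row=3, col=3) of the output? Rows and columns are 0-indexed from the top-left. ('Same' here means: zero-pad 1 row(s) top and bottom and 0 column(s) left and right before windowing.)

The receptive field on the zero-padded input at this output position is [5 / 3 / 5]. Elementwise product with the kernel and sum: 5·2 + 3·2.

16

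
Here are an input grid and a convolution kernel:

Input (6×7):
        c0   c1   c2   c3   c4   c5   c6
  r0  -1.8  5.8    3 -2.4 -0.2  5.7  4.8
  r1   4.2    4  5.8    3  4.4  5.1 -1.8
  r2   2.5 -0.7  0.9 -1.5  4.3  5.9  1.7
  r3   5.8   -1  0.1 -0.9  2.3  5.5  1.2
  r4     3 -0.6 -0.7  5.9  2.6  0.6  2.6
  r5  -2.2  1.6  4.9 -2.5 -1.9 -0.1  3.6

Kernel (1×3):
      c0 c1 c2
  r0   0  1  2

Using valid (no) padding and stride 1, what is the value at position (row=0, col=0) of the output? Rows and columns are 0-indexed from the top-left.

11.8

The receptive field on the input at this output position is [-1.8 5.8 3]. Elementwise product with the kernel and sum: 5.8·1 + 3·2.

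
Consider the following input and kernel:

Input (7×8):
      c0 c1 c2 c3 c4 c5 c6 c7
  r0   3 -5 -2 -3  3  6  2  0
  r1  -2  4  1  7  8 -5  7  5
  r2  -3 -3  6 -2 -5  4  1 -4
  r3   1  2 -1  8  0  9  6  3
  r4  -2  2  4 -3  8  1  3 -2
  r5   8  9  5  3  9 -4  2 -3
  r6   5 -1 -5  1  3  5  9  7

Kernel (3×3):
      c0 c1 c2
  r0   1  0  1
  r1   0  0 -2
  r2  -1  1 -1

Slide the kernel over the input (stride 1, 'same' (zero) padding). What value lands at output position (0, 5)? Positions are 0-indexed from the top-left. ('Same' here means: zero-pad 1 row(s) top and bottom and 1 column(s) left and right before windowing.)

The receptive field on the zero-padded input at this output position is [0 0 0 / 3 6 2 / 8 -5 7]. Elementwise product with the kernel and sum: 0·1 + 0·1 + 2·-2 + 8·-1 + -5·1 + 7·-1.

-24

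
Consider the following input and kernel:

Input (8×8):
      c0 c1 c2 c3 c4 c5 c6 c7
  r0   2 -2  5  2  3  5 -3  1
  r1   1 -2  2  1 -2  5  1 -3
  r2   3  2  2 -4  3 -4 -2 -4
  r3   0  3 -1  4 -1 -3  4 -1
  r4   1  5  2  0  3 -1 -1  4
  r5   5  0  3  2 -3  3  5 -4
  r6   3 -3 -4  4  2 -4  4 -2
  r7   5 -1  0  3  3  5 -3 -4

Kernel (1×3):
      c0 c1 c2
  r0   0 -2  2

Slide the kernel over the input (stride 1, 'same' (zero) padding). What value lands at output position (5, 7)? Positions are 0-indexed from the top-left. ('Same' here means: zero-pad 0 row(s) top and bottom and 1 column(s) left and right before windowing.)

The receptive field on the zero-padded input at this output position is [5 -4 0]. Elementwise product with the kernel and sum: -4·-2 + 0·2.

8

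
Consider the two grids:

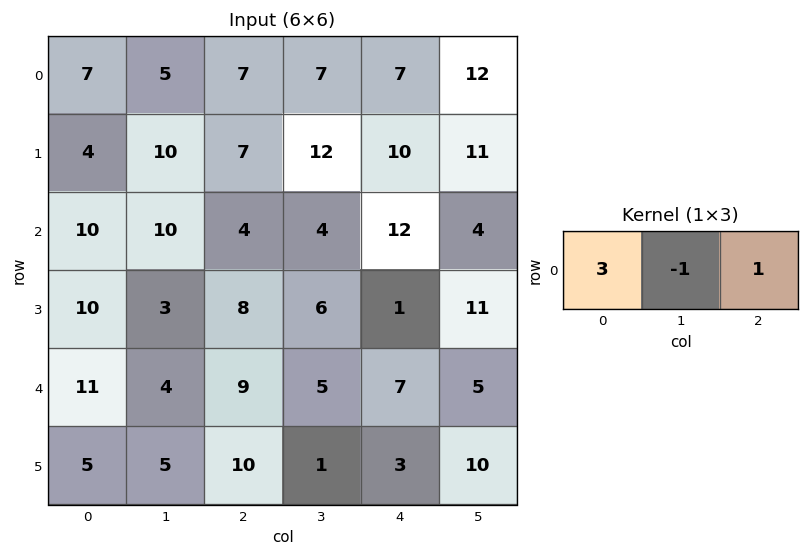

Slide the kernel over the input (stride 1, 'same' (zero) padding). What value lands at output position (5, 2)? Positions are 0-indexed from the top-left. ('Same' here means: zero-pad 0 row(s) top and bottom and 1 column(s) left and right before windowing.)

6

The receptive field on the zero-padded input at this output position is [5 10 1]. Elementwise product with the kernel and sum: 5·3 + 10·-1 + 1·1.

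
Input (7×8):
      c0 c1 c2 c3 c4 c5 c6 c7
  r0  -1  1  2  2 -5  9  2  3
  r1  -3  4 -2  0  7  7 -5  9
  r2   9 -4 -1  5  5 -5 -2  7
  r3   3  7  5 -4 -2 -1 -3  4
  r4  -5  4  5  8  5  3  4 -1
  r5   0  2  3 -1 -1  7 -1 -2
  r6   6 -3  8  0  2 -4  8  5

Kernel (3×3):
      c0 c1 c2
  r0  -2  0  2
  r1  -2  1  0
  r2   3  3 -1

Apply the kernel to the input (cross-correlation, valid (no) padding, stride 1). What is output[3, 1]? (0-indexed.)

The receptive field on the input at this output position is [7 5 -4 / 4 5 8 / 2 3 -1]. Elementwise product with the kernel and sum: 7·-2 + -4·2 + 4·-2 + 5·1 + 2·3 + 3·3 + -1·-1.

-9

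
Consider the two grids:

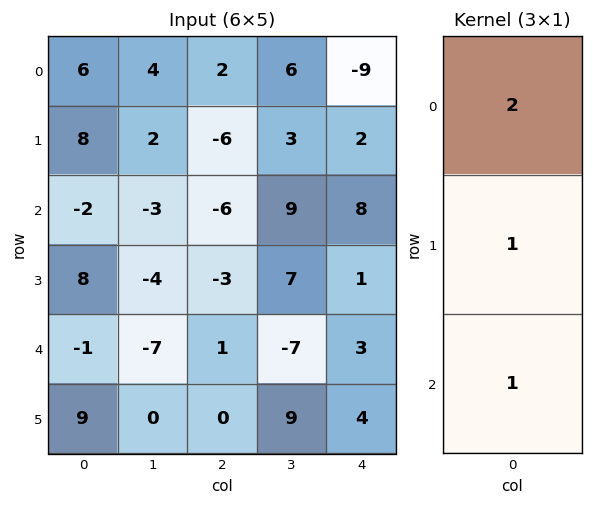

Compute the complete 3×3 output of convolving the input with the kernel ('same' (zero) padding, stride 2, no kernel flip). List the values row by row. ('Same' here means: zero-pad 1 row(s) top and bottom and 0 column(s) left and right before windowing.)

14 -4 -7
22 -21 13
24 -5 9

Output[0,0]: The receptive field on the zero-padded input at this output position is [0 / 6 / 8]. Elementwise product with the kernel and sum: 0·2 + 6·1 + 8·1.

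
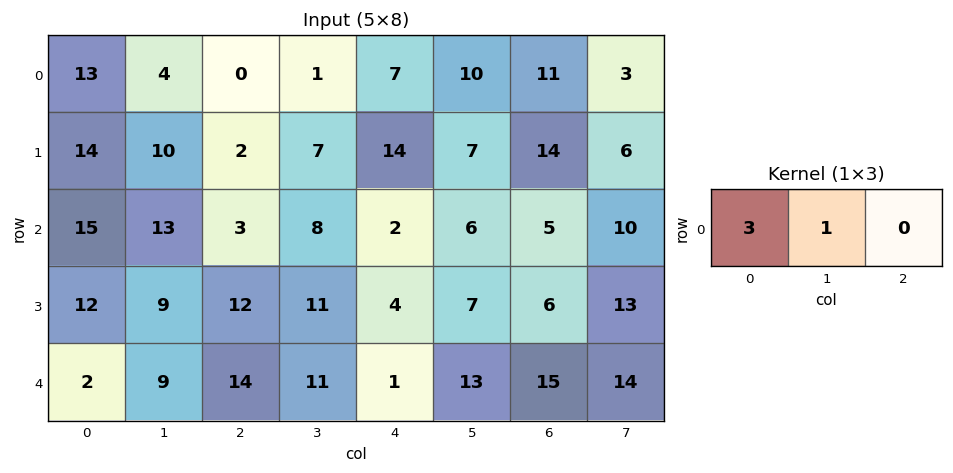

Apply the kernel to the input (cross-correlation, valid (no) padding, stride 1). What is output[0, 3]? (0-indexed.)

10

The receptive field on the input at this output position is [1 7 10]. Elementwise product with the kernel and sum: 1·3 + 7·1.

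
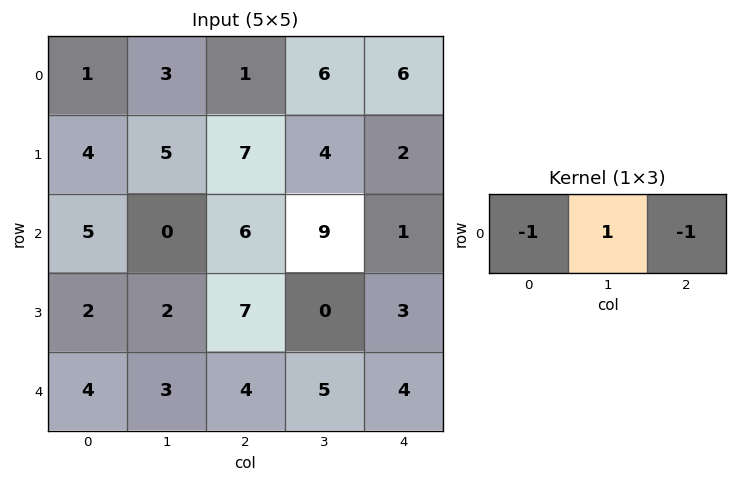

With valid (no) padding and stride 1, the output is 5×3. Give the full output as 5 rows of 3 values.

1 -8 -1
-6 -2 -5
-11 -3 2
-7 5 -10
-5 -4 -3

Output[0,0]: The receptive field on the input at this output position is [1 3 1]. Elementwise product with the kernel and sum: 1·-1 + 3·1 + 1·-1.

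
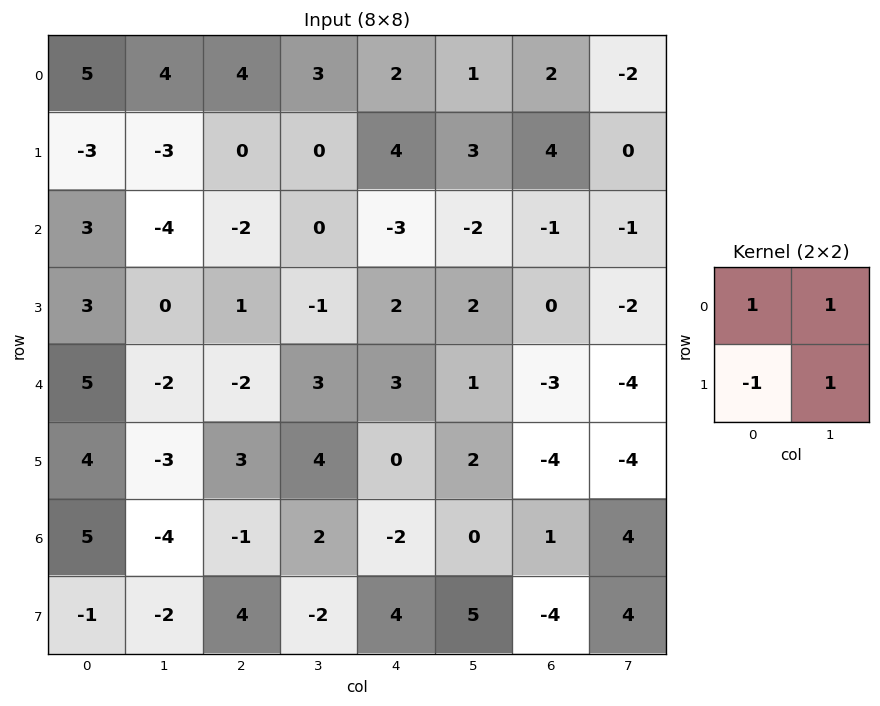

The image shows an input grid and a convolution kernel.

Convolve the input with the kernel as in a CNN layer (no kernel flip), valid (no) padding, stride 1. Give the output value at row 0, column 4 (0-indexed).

2

The receptive field on the input at this output position is [2 1 / 4 3]. Elementwise product with the kernel and sum: 2·1 + 1·1 + 4·-1 + 3·1.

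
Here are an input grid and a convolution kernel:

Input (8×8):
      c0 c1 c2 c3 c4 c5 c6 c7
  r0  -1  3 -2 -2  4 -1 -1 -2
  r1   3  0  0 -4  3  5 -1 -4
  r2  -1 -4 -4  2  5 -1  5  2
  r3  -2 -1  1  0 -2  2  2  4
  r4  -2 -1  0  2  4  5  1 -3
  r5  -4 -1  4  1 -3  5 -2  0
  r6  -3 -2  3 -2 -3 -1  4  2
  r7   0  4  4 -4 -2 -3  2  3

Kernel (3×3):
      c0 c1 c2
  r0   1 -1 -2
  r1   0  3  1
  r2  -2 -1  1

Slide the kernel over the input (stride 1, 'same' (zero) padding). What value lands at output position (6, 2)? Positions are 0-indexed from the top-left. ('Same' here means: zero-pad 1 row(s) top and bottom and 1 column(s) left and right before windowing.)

-16

The receptive field on the zero-padded input at this output position is [-1 4 1 / -2 3 -2 / 4 4 -4]. Elementwise product with the kernel and sum: -1·1 + 4·-1 + 1·-2 + 3·3 + -2·1 + 4·-2 + 4·-1 + -4·1.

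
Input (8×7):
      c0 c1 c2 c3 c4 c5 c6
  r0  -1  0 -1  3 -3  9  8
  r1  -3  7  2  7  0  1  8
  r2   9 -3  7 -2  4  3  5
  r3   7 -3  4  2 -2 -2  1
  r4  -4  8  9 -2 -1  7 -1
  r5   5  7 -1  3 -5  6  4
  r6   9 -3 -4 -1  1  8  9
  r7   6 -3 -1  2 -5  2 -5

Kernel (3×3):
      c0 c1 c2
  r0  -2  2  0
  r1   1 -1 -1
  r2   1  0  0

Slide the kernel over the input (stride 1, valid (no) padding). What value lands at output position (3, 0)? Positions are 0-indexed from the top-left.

-36

The receptive field on the input at this output position is [7 -3 4 / -4 8 9 / 5 7 -1]. Elementwise product with the kernel and sum: 7·-2 + -3·2 + -4·1 + 8·-1 + 9·-1 + 5·1.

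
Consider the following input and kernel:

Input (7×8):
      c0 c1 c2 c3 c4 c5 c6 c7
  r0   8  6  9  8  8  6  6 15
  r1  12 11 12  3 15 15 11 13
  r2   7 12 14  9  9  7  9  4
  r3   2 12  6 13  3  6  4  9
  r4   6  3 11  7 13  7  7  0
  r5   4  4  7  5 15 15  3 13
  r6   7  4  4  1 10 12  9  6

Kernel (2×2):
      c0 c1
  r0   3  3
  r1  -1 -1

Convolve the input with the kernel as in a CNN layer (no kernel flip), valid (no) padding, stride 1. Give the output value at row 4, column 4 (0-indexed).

The receptive field on the input at this output position is [13 7 / 15 15]. Elementwise product with the kernel and sum: 13·3 + 7·3 + 15·-1 + 15·-1.

30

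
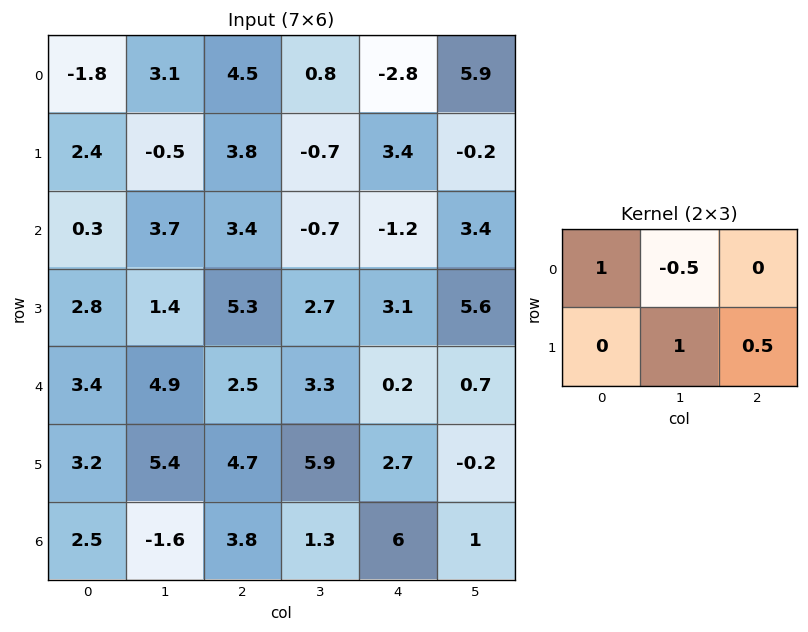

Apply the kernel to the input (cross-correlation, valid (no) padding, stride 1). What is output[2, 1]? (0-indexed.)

8.65

The receptive field on the input at this output position is [3.7 3.4 -0.7 / 1.4 5.3 2.7]. Elementwise product with the kernel and sum: 3.7·1 + 3.4·-0.5 + 5.3·1 + 2.7·0.5.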